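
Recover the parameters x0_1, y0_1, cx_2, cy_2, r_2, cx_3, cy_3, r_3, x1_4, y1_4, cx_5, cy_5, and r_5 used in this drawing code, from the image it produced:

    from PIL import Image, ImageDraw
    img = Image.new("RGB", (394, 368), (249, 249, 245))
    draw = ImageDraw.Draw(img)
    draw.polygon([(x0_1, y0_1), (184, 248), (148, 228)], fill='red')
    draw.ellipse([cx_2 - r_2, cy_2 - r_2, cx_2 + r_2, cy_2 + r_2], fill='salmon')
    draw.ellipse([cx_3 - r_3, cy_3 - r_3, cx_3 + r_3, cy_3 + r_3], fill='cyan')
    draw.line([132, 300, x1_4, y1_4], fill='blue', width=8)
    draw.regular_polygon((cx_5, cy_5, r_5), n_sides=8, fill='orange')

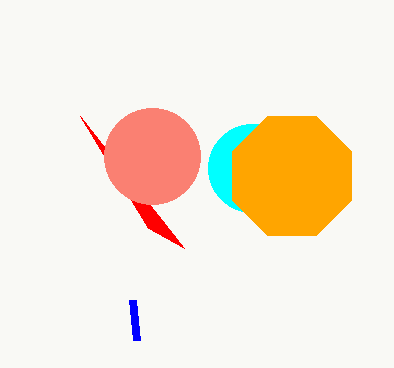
x0_1 = 80, y0_1 = 116, cx_2 = 152, cy_2 = 156, r_2 = 48, cx_3 = 252, cy_3 = 168, r_3 = 44, x1_4 = 136, y1_4 = 340, cx_5 = 292, cy_5 = 176, r_5 = 64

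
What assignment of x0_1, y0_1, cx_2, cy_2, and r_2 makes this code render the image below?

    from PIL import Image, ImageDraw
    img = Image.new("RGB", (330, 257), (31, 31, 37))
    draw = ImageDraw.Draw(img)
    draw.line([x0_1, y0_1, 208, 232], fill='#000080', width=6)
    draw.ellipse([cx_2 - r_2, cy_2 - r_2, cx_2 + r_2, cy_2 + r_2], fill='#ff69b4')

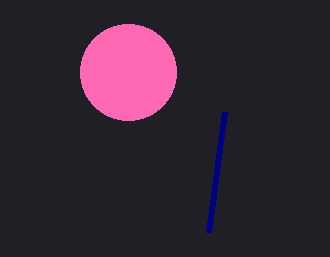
x0_1 = 224; y0_1 = 112; cx_2 = 128; cy_2 = 72; r_2 = 48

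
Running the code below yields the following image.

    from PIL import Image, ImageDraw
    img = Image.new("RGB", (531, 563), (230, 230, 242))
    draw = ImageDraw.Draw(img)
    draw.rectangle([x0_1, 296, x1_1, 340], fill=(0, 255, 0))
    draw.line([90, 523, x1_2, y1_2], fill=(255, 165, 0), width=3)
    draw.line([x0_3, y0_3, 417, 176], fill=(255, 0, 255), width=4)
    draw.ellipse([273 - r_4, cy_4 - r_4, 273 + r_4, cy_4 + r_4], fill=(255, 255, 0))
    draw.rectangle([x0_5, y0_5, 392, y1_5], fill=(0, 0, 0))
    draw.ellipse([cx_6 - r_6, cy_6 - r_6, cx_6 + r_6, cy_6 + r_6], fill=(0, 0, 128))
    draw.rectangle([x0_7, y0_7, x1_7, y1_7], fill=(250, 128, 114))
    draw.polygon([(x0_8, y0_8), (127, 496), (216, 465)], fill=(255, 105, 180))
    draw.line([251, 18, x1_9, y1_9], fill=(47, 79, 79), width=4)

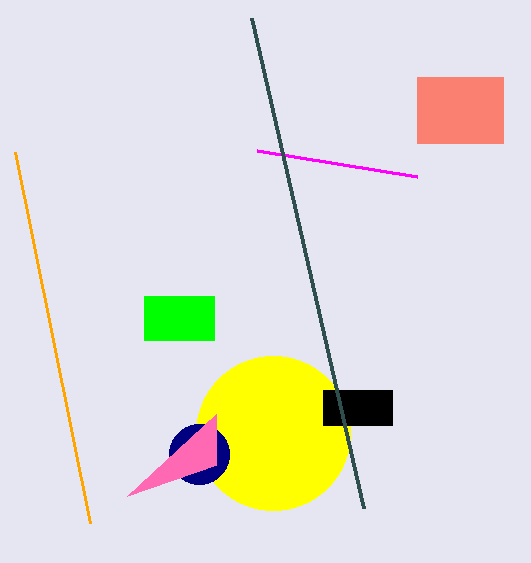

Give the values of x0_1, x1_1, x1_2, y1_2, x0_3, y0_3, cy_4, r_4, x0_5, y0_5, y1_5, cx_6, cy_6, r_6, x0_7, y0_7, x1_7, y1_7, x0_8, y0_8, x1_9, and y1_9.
x0_1 = 144; x1_1 = 214; x1_2 = 15; y1_2 = 152; x0_3 = 257; y0_3 = 150; cy_4 = 433; r_4 = 77; x0_5 = 323; y0_5 = 390; y1_5 = 425; cx_6 = 199; cy_6 = 454; r_6 = 30; x0_7 = 417; y0_7 = 77; x1_7 = 503; y1_7 = 143; x0_8 = 216; y0_8 = 414; x1_9 = 363; y1_9 = 508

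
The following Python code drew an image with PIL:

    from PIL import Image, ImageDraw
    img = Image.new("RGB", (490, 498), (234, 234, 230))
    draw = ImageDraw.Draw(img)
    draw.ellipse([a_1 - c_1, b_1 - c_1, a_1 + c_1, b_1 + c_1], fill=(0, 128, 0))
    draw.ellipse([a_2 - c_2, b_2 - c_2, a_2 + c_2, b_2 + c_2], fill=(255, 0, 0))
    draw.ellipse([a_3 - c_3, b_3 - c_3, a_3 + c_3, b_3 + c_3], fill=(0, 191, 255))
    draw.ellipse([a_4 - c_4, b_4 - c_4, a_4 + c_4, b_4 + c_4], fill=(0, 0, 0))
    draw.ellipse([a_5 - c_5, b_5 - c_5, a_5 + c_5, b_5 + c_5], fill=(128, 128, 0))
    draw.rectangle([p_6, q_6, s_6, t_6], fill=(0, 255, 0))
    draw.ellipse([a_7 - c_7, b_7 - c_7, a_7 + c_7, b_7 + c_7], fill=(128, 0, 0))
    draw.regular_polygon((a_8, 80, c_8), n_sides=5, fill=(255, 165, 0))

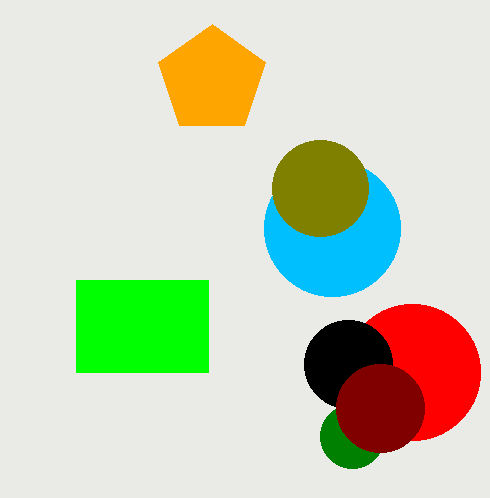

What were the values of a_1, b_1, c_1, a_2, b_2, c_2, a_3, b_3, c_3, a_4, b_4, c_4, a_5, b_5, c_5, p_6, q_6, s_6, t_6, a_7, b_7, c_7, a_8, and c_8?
a_1 = 352, b_1 = 436, c_1 = 32, a_2 = 412, b_2 = 372, c_2 = 68, a_3 = 332, b_3 = 228, c_3 = 68, a_4 = 348, b_4 = 364, c_4 = 44, a_5 = 320, b_5 = 188, c_5 = 48, p_6 = 76, q_6 = 280, s_6 = 208, t_6 = 372, a_7 = 380, b_7 = 408, c_7 = 44, a_8 = 212, c_8 = 56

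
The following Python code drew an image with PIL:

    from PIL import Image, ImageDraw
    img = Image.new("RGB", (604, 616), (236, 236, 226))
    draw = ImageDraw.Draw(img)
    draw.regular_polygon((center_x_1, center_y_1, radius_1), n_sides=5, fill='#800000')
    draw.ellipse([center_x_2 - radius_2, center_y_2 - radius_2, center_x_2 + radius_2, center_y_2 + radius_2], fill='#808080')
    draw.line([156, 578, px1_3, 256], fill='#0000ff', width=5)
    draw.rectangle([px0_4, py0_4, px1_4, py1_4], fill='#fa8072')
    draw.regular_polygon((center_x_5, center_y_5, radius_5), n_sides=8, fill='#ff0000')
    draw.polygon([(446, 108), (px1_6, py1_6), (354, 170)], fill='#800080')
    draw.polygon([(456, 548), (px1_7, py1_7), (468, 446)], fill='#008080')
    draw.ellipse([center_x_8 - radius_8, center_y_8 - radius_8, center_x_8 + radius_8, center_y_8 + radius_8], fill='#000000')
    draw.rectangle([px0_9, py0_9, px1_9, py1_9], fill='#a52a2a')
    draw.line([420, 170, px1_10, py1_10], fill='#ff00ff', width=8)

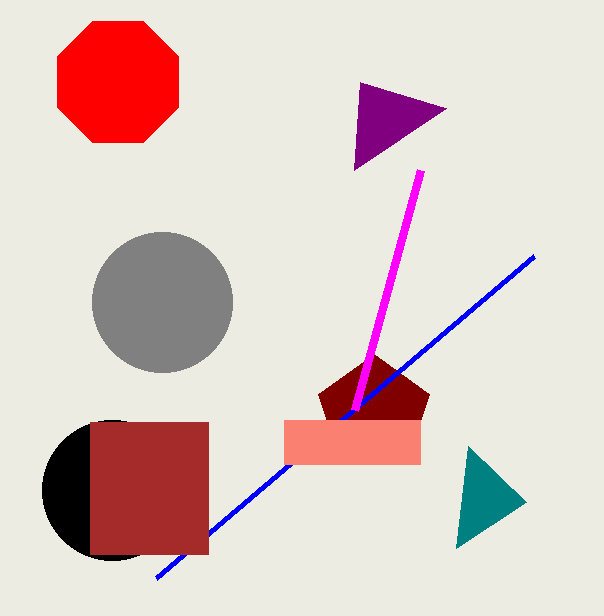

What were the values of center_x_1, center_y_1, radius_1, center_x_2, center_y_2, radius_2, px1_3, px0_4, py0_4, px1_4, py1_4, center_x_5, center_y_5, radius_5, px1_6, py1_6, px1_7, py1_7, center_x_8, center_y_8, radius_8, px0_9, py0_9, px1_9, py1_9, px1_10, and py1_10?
center_x_1 = 374; center_y_1 = 412; radius_1 = 58; center_x_2 = 162; center_y_2 = 302; radius_2 = 70; px1_3 = 534; px0_4 = 284; py0_4 = 420; px1_4 = 420; py1_4 = 464; center_x_5 = 118; center_y_5 = 82; radius_5 = 66; px1_6 = 360; py1_6 = 82; px1_7 = 526; py1_7 = 502; center_x_8 = 112; center_y_8 = 490; radius_8 = 70; px0_9 = 90; py0_9 = 422; px1_9 = 208; py1_9 = 554; px1_10 = 354; py1_10 = 410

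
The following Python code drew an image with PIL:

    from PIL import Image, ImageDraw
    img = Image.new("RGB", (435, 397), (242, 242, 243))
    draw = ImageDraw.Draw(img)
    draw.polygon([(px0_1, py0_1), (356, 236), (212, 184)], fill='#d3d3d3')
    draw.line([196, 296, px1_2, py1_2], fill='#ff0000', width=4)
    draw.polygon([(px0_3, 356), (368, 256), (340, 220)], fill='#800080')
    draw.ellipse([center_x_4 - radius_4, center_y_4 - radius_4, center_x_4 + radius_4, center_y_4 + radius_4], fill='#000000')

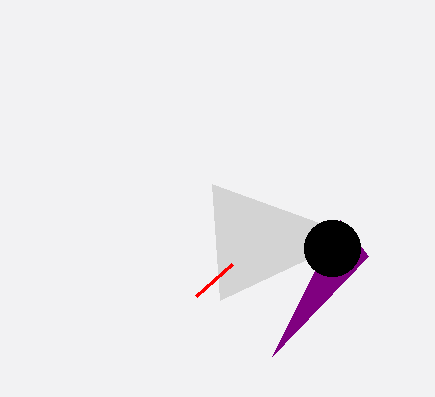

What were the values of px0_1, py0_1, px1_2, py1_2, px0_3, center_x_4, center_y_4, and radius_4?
px0_1 = 220, py0_1 = 300, px1_2 = 232, py1_2 = 264, px0_3 = 272, center_x_4 = 332, center_y_4 = 248, radius_4 = 28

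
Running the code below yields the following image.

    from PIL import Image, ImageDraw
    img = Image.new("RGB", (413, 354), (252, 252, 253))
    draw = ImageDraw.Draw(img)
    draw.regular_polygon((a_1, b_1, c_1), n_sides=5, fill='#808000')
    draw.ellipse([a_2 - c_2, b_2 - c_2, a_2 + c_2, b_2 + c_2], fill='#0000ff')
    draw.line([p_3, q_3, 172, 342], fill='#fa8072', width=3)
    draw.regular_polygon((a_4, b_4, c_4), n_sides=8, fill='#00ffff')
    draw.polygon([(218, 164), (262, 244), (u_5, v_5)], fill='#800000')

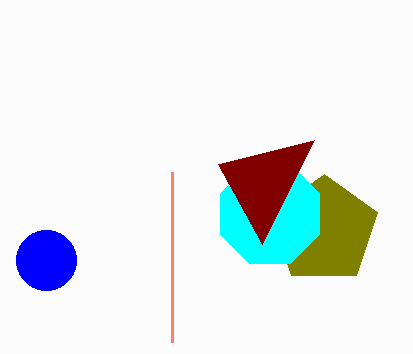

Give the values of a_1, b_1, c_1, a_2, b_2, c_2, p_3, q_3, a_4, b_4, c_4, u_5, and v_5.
a_1 = 324; b_1 = 230; c_1 = 56; a_2 = 46; b_2 = 260; c_2 = 30; p_3 = 172; q_3 = 172; a_4 = 270; b_4 = 214; c_4 = 54; u_5 = 314; v_5 = 140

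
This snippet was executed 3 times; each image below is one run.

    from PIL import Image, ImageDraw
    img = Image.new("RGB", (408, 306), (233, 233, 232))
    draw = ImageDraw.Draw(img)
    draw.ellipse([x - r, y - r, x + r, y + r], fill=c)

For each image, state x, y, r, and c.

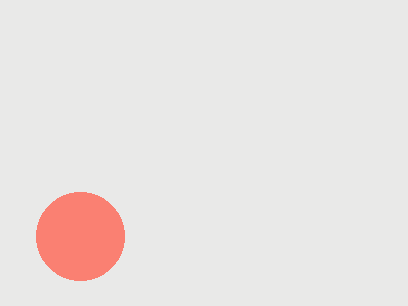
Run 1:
x = 80
y = 236
r = 44
c = 'salmon'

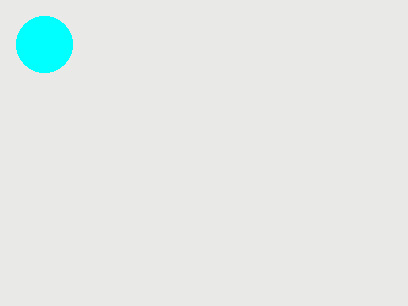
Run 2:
x = 44, y = 44, r = 28, c = 'cyan'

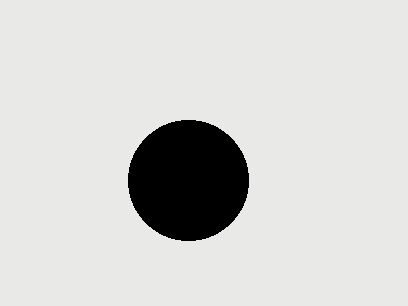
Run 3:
x = 188; y = 180; r = 60; c = 'black'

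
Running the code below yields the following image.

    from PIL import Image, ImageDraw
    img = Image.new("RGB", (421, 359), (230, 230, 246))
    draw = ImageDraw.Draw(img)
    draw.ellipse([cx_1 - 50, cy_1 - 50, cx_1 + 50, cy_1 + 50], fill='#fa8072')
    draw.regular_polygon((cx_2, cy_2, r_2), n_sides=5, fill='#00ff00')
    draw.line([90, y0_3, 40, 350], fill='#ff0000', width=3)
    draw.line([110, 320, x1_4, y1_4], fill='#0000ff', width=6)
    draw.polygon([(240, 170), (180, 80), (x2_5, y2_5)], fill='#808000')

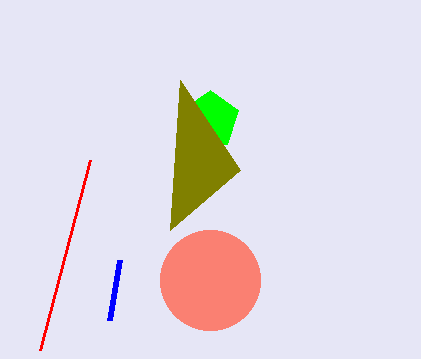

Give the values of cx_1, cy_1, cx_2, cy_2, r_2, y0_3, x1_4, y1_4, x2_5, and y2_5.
cx_1 = 210, cy_1 = 280, cx_2 = 210, cy_2 = 120, r_2 = 30, y0_3 = 160, x1_4 = 120, y1_4 = 260, x2_5 = 170, y2_5 = 230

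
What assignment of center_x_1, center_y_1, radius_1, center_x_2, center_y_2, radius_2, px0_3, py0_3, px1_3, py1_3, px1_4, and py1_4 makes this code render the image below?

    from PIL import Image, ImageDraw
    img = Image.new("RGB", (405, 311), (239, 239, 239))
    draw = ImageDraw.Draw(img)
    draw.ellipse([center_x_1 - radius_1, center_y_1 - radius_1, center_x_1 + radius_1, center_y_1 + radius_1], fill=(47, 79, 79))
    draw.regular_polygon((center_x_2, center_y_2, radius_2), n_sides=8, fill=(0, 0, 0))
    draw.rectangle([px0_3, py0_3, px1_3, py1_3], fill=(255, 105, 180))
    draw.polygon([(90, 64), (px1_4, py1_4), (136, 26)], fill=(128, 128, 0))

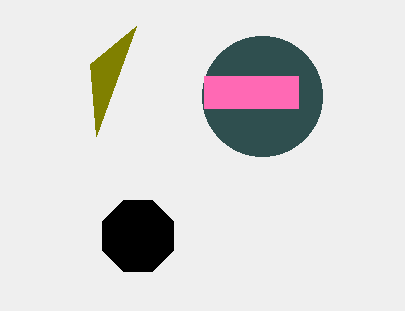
center_x_1 = 262
center_y_1 = 96
radius_1 = 60
center_x_2 = 138
center_y_2 = 236
radius_2 = 38
px0_3 = 204
py0_3 = 76
px1_3 = 298
py1_3 = 108
px1_4 = 96
py1_4 = 136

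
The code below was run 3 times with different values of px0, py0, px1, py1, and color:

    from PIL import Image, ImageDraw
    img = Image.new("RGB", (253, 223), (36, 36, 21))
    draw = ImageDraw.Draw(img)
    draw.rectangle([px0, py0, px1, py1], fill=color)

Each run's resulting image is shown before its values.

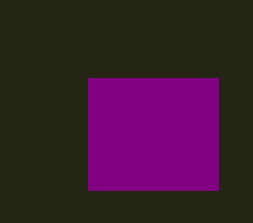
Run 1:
px0 = 88; py0 = 78; px1 = 218; py1 = 190; color = 'purple'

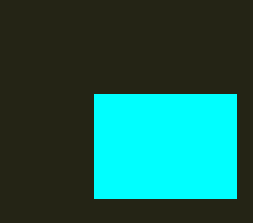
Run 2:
px0 = 94; py0 = 94; px1 = 236; py1 = 198; color = 'cyan'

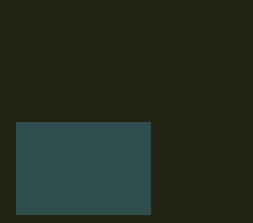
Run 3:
px0 = 16, py0 = 122, px1 = 150, py1 = 214, color = 'darkslategray'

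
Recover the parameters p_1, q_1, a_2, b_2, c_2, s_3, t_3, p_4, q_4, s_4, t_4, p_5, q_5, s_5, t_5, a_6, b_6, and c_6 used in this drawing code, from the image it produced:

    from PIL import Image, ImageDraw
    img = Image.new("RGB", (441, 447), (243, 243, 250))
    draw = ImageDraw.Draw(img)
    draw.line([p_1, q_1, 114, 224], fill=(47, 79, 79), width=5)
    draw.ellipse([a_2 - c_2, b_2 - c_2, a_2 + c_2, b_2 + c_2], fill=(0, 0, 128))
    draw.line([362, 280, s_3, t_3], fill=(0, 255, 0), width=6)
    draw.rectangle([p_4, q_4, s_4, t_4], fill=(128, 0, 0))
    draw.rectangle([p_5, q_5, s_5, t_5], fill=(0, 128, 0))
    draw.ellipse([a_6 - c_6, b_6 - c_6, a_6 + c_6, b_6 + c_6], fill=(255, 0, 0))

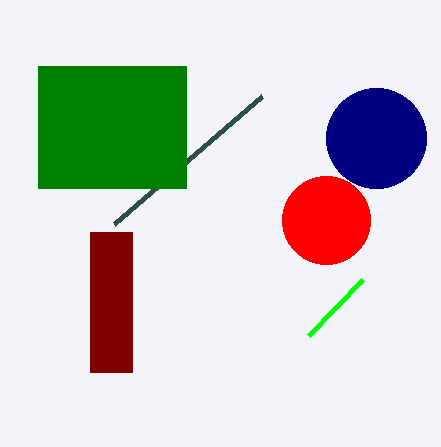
p_1 = 262
q_1 = 96
a_2 = 376
b_2 = 138
c_2 = 50
s_3 = 308
t_3 = 336
p_4 = 90
q_4 = 232
s_4 = 132
t_4 = 372
p_5 = 38
q_5 = 66
s_5 = 186
t_5 = 188
a_6 = 326
b_6 = 220
c_6 = 44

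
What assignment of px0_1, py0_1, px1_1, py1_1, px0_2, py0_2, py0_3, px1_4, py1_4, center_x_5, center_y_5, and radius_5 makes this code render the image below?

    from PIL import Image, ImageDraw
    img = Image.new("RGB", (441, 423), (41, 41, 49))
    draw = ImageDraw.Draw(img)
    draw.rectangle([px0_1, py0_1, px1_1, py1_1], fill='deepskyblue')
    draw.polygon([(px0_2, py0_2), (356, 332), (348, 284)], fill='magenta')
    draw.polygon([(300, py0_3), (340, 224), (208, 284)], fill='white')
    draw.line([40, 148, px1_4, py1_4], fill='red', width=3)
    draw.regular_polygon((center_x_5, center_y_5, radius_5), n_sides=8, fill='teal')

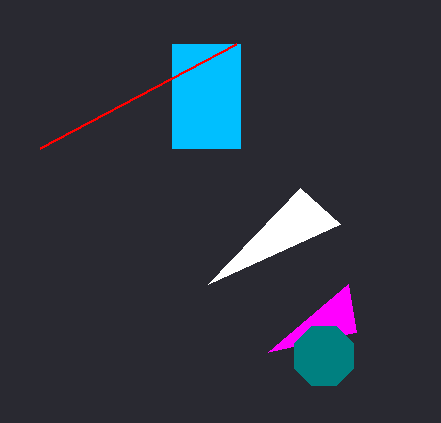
px0_1 = 172, py0_1 = 44, px1_1 = 240, py1_1 = 148, px0_2 = 268, py0_2 = 352, py0_3 = 188, px1_4 = 236, py1_4 = 44, center_x_5 = 324, center_y_5 = 356, radius_5 = 32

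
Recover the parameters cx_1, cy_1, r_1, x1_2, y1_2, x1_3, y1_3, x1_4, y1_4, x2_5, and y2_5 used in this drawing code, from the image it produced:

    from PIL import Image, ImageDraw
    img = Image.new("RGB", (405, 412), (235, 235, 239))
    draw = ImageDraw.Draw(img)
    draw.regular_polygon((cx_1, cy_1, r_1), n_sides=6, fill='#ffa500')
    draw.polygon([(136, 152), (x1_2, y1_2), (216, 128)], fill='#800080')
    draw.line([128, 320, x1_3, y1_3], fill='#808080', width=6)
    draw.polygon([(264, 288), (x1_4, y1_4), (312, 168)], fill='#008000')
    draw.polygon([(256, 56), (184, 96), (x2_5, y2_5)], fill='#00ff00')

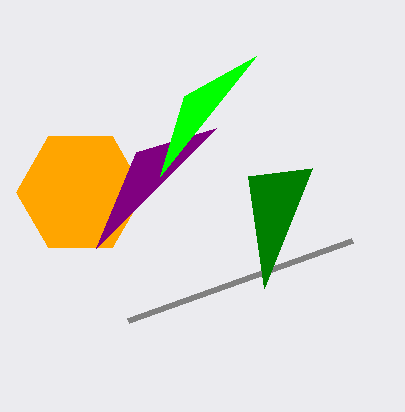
cx_1 = 80; cy_1 = 192; r_1 = 64; x1_2 = 96; y1_2 = 248; x1_3 = 352; y1_3 = 240; x1_4 = 248; y1_4 = 176; x2_5 = 160; y2_5 = 176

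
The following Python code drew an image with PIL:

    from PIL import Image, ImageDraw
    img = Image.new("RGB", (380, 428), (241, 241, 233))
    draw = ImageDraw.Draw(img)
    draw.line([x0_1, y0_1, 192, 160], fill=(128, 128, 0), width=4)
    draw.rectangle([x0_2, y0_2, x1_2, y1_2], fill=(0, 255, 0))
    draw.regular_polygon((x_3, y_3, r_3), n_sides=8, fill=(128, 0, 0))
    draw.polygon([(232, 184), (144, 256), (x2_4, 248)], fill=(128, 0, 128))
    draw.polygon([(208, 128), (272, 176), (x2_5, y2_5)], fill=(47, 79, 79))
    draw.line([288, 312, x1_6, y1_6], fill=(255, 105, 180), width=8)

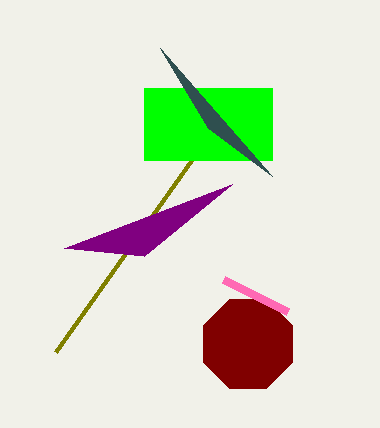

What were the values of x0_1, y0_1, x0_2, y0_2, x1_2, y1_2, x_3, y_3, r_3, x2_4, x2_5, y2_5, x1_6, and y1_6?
x0_1 = 56
y0_1 = 352
x0_2 = 144
y0_2 = 88
x1_2 = 272
y1_2 = 160
x_3 = 248
y_3 = 344
r_3 = 48
x2_4 = 64
x2_5 = 160
y2_5 = 48
x1_6 = 224
y1_6 = 280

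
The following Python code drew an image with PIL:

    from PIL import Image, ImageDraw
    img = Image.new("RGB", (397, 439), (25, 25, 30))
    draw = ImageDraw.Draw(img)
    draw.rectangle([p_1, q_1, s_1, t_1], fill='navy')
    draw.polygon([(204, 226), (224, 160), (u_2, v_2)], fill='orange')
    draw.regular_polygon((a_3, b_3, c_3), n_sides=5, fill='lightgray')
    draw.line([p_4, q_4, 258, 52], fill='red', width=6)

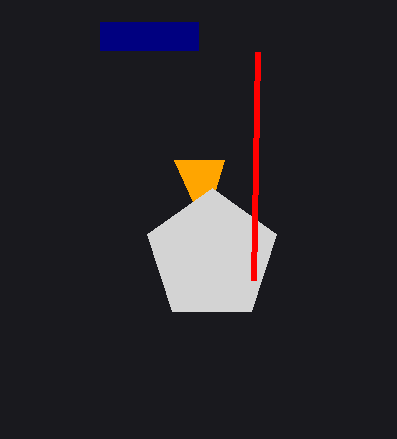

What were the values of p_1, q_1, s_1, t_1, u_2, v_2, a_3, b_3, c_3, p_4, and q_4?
p_1 = 100, q_1 = 22, s_1 = 198, t_1 = 50, u_2 = 174, v_2 = 160, a_3 = 212, b_3 = 256, c_3 = 68, p_4 = 254, q_4 = 280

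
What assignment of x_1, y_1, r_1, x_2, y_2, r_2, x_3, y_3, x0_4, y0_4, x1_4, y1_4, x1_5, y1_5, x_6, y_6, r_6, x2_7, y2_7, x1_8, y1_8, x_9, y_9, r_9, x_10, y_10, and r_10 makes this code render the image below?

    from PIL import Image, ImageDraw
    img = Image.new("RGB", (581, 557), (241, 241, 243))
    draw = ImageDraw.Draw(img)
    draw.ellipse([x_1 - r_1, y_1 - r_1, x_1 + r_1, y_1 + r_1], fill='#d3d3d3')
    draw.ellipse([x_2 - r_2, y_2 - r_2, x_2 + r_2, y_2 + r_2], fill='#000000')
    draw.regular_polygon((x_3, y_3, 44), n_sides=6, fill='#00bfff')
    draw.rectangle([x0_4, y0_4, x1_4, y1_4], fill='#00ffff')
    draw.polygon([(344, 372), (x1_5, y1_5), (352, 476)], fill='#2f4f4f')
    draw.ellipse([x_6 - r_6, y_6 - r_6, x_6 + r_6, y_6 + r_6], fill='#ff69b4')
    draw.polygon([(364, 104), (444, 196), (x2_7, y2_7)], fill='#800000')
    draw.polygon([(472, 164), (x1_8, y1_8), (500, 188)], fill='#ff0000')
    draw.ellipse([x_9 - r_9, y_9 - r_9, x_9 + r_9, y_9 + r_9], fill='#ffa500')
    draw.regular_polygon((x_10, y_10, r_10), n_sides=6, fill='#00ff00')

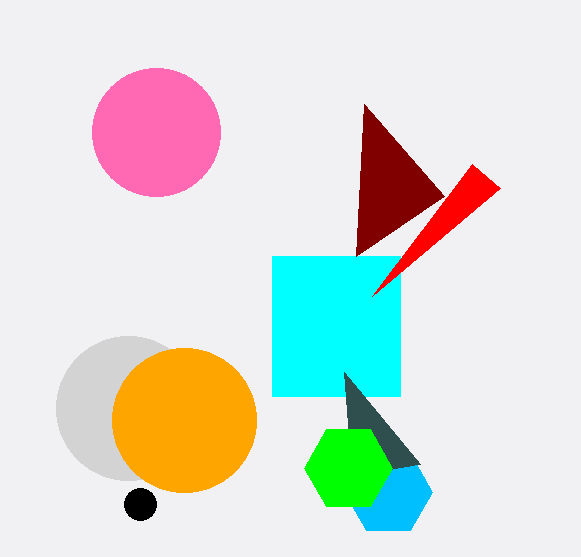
x_1 = 128, y_1 = 408, r_1 = 72, x_2 = 140, y_2 = 504, r_2 = 16, x_3 = 388, y_3 = 492, x0_4 = 272, y0_4 = 256, x1_4 = 400, y1_4 = 396, x1_5 = 420, y1_5 = 464, x_6 = 156, y_6 = 132, r_6 = 64, x2_7 = 356, y2_7 = 256, x1_8 = 372, y1_8 = 296, x_9 = 184, y_9 = 420, r_9 = 72, x_10 = 348, y_10 = 468, r_10 = 44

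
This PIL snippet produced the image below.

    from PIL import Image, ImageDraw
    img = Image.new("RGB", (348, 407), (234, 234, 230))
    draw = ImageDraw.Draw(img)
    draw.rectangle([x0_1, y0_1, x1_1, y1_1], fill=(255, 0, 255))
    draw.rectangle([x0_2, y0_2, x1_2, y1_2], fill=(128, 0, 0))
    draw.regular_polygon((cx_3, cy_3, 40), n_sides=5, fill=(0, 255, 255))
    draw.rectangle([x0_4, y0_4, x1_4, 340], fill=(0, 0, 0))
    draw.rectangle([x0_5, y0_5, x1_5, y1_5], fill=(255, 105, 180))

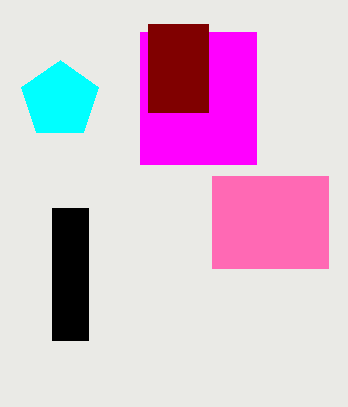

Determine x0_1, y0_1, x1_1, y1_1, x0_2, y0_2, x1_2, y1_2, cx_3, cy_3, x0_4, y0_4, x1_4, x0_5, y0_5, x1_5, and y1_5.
x0_1 = 140, y0_1 = 32, x1_1 = 256, y1_1 = 164, x0_2 = 148, y0_2 = 24, x1_2 = 208, y1_2 = 112, cx_3 = 60, cy_3 = 100, x0_4 = 52, y0_4 = 208, x1_4 = 88, x0_5 = 212, y0_5 = 176, x1_5 = 328, y1_5 = 268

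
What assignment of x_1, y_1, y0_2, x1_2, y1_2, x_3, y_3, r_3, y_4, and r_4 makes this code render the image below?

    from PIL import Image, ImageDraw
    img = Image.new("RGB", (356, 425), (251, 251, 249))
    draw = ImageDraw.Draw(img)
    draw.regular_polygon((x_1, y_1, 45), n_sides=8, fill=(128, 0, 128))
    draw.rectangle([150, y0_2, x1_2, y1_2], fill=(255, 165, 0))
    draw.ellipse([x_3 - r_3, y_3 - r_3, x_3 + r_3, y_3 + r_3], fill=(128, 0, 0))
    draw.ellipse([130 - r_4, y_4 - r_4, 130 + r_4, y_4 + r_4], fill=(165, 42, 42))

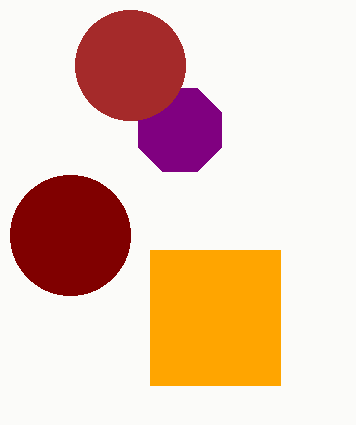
x_1 = 180; y_1 = 130; y0_2 = 250; x1_2 = 280; y1_2 = 385; x_3 = 70; y_3 = 235; r_3 = 60; y_4 = 65; r_4 = 55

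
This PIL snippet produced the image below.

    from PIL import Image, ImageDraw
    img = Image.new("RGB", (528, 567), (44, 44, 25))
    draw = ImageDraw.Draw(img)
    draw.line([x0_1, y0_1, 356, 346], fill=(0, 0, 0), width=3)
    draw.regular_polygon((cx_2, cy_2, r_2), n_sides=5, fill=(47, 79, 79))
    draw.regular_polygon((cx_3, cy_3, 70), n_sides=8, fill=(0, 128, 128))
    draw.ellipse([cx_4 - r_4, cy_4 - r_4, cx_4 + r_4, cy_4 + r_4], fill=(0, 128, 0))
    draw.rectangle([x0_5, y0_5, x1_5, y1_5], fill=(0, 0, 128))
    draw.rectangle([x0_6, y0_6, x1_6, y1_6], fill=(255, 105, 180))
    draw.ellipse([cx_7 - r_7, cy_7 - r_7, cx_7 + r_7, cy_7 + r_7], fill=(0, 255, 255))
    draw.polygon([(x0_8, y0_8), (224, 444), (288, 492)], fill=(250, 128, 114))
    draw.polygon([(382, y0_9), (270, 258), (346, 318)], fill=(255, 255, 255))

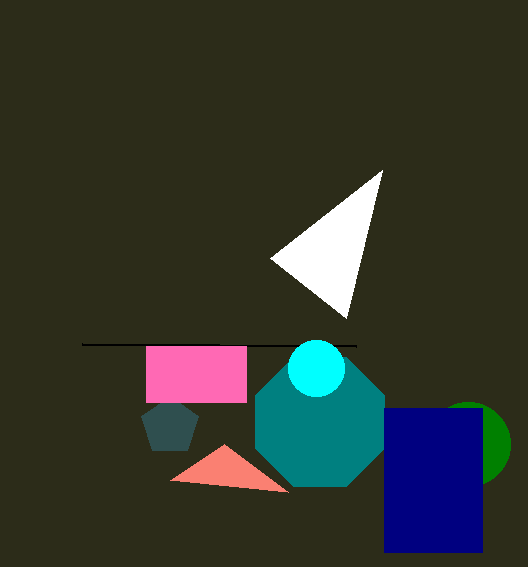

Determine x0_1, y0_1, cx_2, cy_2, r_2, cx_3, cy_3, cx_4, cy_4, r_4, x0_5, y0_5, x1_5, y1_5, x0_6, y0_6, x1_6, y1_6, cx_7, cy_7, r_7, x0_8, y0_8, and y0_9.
x0_1 = 82
y0_1 = 344
cx_2 = 170
cy_2 = 426
r_2 = 30
cx_3 = 320
cy_3 = 422
cx_4 = 468
cy_4 = 444
r_4 = 42
x0_5 = 384
y0_5 = 408
x1_5 = 482
y1_5 = 552
x0_6 = 146
y0_6 = 346
x1_6 = 246
y1_6 = 402
cx_7 = 316
cy_7 = 368
r_7 = 28
x0_8 = 170
y0_8 = 480
y0_9 = 170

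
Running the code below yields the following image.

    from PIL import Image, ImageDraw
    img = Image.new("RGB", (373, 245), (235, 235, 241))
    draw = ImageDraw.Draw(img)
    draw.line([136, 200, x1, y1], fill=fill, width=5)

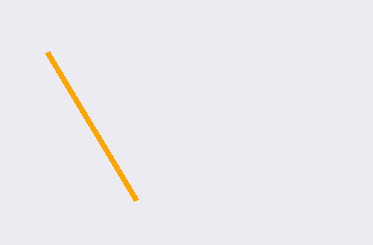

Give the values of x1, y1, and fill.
x1 = 47
y1 = 52
fill = 'orange'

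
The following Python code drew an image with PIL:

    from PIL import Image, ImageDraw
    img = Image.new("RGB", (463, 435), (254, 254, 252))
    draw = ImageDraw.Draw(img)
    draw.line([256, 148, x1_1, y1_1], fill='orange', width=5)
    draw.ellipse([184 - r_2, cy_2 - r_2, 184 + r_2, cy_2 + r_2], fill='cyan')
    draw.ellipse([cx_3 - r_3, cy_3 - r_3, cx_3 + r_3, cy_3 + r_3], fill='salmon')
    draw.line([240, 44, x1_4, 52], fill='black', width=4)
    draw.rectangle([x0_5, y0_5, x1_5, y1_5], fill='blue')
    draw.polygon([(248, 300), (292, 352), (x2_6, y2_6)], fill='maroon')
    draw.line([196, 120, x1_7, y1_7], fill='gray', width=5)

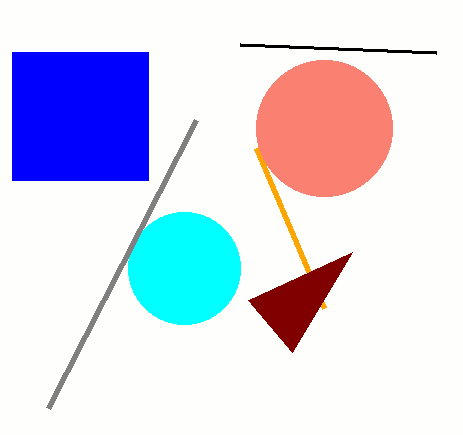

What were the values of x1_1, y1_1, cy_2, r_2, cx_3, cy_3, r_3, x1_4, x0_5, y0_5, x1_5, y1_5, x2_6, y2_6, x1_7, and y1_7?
x1_1 = 324, y1_1 = 308, cy_2 = 268, r_2 = 56, cx_3 = 324, cy_3 = 128, r_3 = 68, x1_4 = 436, x0_5 = 12, y0_5 = 52, x1_5 = 148, y1_5 = 180, x2_6 = 352, y2_6 = 252, x1_7 = 48, y1_7 = 408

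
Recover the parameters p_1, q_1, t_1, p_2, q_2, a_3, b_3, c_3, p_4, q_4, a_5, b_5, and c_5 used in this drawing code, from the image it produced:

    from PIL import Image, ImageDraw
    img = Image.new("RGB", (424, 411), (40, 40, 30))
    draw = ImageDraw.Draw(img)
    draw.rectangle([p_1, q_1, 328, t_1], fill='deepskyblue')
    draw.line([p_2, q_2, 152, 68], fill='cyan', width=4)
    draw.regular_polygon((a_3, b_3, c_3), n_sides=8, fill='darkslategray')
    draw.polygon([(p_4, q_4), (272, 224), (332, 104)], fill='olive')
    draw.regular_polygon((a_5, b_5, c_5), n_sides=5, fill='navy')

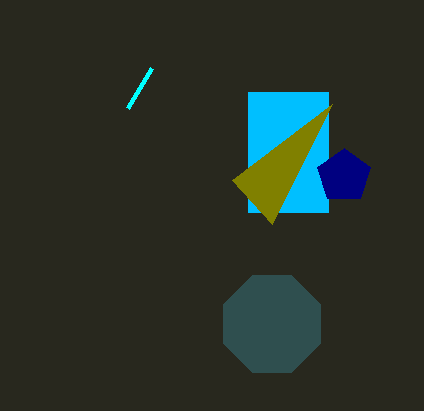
p_1 = 248; q_1 = 92; t_1 = 212; p_2 = 128; q_2 = 108; a_3 = 272; b_3 = 324; c_3 = 52; p_4 = 232; q_4 = 180; a_5 = 344; b_5 = 176; c_5 = 28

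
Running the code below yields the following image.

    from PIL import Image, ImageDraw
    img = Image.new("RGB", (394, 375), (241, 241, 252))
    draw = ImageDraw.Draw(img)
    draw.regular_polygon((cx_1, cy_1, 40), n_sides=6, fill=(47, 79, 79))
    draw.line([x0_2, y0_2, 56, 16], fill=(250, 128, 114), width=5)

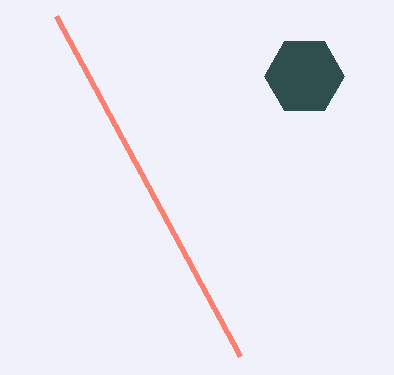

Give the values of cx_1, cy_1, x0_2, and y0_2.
cx_1 = 304, cy_1 = 76, x0_2 = 240, y0_2 = 356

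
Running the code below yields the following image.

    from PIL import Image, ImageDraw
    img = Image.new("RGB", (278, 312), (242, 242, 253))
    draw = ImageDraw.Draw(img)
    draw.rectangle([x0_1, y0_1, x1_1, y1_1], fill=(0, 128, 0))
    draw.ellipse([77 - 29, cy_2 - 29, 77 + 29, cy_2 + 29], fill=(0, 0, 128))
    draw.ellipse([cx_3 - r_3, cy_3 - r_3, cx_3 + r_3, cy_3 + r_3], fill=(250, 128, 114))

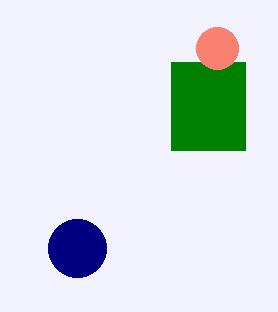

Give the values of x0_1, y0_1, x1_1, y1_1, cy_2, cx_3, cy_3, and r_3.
x0_1 = 171, y0_1 = 62, x1_1 = 245, y1_1 = 150, cy_2 = 248, cx_3 = 217, cy_3 = 48, r_3 = 21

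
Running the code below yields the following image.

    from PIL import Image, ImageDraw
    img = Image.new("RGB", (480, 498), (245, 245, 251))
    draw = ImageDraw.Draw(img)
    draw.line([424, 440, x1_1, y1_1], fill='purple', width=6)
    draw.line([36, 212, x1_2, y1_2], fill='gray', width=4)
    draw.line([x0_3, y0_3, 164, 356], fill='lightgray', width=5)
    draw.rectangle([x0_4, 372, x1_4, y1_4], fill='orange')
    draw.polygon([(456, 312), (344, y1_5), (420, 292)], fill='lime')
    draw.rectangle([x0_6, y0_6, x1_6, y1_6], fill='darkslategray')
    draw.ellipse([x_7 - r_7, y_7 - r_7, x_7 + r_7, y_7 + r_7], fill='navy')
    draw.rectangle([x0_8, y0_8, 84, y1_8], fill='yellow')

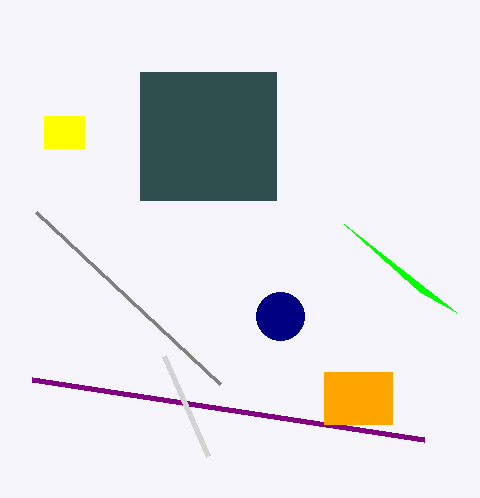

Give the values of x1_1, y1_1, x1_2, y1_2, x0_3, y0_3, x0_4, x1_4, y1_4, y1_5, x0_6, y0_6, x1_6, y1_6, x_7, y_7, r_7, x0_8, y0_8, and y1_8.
x1_1 = 32
y1_1 = 380
x1_2 = 220
y1_2 = 384
x0_3 = 208
y0_3 = 456
x0_4 = 324
x1_4 = 392
y1_4 = 424
y1_5 = 224
x0_6 = 140
y0_6 = 72
x1_6 = 276
y1_6 = 200
x_7 = 280
y_7 = 316
r_7 = 24
x0_8 = 44
y0_8 = 116
y1_8 = 148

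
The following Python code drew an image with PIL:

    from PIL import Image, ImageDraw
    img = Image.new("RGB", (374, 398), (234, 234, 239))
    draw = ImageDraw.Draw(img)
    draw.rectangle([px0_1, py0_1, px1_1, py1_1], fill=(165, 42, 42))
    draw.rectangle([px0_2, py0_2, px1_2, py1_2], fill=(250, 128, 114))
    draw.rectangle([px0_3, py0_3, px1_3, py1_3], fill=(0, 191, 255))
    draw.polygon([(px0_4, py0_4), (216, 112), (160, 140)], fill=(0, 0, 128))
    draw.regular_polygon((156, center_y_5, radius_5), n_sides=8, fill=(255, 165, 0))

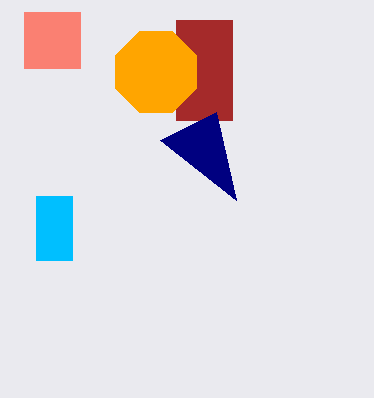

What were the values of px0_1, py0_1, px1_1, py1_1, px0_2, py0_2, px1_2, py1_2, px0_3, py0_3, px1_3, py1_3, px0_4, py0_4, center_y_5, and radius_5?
px0_1 = 176
py0_1 = 20
px1_1 = 232
py1_1 = 120
px0_2 = 24
py0_2 = 12
px1_2 = 80
py1_2 = 68
px0_3 = 36
py0_3 = 196
px1_3 = 72
py1_3 = 260
px0_4 = 236
py0_4 = 200
center_y_5 = 72
radius_5 = 44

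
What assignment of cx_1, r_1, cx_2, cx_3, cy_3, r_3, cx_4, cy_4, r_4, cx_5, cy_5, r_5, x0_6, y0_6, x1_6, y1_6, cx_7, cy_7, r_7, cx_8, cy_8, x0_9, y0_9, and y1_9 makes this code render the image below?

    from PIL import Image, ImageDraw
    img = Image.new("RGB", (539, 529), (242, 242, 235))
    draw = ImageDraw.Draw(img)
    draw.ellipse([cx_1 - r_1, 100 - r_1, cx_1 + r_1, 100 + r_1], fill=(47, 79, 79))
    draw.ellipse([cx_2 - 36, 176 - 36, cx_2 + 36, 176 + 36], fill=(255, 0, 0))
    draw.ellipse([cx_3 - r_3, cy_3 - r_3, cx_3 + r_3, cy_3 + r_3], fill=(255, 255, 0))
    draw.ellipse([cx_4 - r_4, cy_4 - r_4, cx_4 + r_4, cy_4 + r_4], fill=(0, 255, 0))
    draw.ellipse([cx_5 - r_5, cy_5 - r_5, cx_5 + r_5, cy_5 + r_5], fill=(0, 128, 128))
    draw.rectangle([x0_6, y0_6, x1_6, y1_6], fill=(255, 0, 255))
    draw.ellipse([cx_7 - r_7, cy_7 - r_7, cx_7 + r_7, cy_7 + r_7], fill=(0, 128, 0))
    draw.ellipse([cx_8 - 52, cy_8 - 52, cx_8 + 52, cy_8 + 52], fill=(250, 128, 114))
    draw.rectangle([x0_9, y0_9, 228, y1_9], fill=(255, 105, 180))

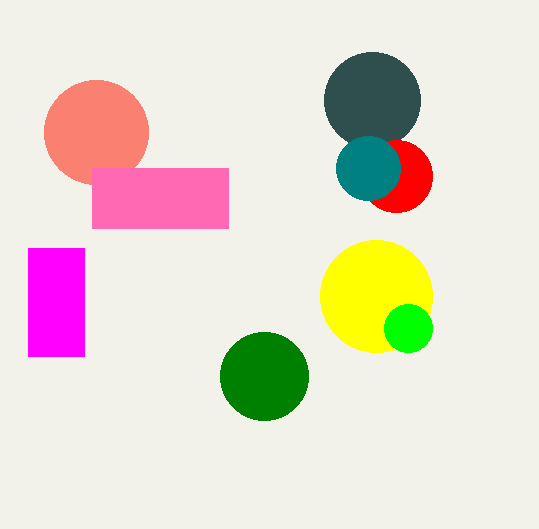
cx_1 = 372; r_1 = 48; cx_2 = 396; cx_3 = 376; cy_3 = 296; r_3 = 56; cx_4 = 408; cy_4 = 328; r_4 = 24; cx_5 = 368; cy_5 = 168; r_5 = 32; x0_6 = 28; y0_6 = 248; x1_6 = 84; y1_6 = 356; cx_7 = 264; cy_7 = 376; r_7 = 44; cx_8 = 96; cy_8 = 132; x0_9 = 92; y0_9 = 168; y1_9 = 228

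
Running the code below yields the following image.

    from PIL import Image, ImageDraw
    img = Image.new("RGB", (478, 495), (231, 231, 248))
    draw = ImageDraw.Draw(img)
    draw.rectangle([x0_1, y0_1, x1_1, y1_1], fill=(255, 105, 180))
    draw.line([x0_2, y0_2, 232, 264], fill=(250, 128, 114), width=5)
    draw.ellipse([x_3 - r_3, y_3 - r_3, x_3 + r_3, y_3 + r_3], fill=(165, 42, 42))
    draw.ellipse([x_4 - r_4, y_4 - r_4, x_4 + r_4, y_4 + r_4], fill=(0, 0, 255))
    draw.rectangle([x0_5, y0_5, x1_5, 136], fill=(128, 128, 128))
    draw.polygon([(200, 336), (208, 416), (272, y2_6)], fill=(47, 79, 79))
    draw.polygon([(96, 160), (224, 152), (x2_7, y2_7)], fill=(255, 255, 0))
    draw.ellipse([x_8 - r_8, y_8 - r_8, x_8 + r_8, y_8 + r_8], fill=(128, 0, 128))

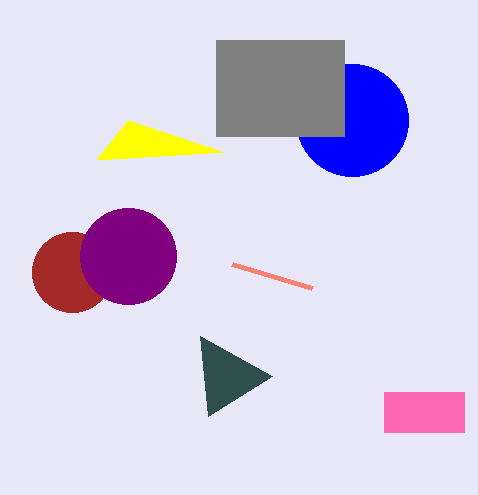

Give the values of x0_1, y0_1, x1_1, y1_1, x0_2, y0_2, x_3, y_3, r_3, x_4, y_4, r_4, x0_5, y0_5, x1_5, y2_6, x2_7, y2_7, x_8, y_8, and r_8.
x0_1 = 384; y0_1 = 392; x1_1 = 464; y1_1 = 432; x0_2 = 312; y0_2 = 288; x_3 = 72; y_3 = 272; r_3 = 40; x_4 = 352; y_4 = 120; r_4 = 56; x0_5 = 216; y0_5 = 40; x1_5 = 344; y2_6 = 376; x2_7 = 128; y2_7 = 120; x_8 = 128; y_8 = 256; r_8 = 48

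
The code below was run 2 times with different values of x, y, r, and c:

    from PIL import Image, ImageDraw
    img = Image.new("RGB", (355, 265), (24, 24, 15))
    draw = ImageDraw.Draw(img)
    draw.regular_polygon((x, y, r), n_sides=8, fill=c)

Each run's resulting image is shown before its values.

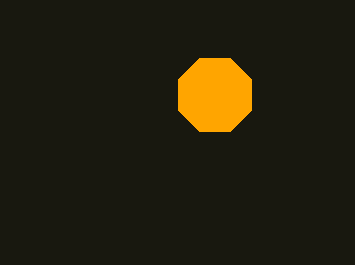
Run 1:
x = 215
y = 95
r = 40
c = 'orange'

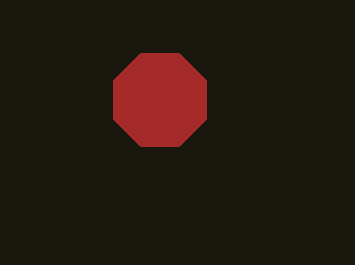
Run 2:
x = 160; y = 100; r = 50; c = 'brown'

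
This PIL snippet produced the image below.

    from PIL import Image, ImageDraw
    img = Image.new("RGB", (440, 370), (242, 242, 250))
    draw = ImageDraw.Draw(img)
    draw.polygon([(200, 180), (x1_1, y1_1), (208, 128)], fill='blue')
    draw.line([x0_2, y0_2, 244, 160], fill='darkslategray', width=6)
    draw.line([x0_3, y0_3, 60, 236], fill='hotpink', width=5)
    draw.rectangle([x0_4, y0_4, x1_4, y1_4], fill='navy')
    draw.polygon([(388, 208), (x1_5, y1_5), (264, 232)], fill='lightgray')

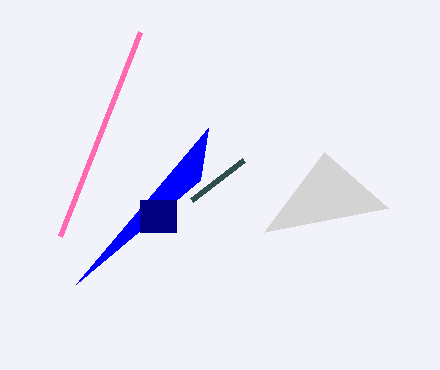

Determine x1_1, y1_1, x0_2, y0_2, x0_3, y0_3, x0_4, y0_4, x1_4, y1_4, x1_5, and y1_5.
x1_1 = 76; y1_1 = 284; x0_2 = 192; y0_2 = 200; x0_3 = 140; y0_3 = 32; x0_4 = 140; y0_4 = 200; x1_4 = 176; y1_4 = 232; x1_5 = 324; y1_5 = 152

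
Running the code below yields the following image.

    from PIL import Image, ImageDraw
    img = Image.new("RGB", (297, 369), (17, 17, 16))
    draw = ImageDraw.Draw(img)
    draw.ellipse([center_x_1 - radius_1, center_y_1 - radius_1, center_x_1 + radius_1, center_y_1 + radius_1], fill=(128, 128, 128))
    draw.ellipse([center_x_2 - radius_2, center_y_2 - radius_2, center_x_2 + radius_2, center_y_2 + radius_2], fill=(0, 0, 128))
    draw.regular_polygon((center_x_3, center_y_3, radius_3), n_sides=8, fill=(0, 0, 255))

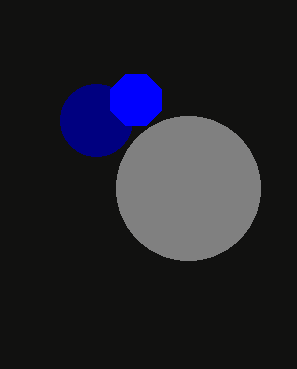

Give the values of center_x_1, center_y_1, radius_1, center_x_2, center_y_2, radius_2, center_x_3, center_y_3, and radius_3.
center_x_1 = 188; center_y_1 = 188; radius_1 = 72; center_x_2 = 96; center_y_2 = 120; radius_2 = 36; center_x_3 = 136; center_y_3 = 100; radius_3 = 28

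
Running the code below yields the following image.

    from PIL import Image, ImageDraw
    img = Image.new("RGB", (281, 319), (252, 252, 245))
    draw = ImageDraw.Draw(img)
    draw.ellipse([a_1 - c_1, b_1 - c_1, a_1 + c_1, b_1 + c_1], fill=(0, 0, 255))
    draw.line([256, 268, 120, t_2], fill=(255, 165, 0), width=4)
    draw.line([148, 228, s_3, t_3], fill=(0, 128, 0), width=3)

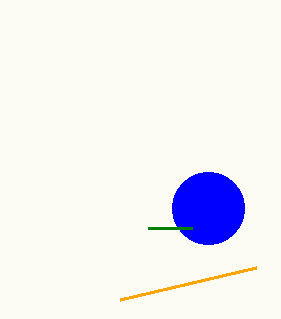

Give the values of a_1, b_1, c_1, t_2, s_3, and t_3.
a_1 = 208, b_1 = 208, c_1 = 36, t_2 = 300, s_3 = 192, t_3 = 228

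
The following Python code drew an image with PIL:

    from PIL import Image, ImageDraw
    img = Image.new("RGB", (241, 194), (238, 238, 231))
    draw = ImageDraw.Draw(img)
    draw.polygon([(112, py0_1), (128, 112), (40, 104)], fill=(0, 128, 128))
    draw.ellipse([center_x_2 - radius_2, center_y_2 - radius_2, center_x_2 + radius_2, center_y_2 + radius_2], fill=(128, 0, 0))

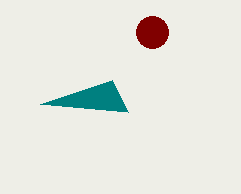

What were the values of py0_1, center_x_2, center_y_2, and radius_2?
py0_1 = 80; center_x_2 = 152; center_y_2 = 32; radius_2 = 16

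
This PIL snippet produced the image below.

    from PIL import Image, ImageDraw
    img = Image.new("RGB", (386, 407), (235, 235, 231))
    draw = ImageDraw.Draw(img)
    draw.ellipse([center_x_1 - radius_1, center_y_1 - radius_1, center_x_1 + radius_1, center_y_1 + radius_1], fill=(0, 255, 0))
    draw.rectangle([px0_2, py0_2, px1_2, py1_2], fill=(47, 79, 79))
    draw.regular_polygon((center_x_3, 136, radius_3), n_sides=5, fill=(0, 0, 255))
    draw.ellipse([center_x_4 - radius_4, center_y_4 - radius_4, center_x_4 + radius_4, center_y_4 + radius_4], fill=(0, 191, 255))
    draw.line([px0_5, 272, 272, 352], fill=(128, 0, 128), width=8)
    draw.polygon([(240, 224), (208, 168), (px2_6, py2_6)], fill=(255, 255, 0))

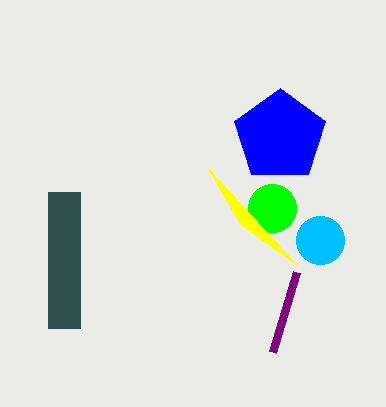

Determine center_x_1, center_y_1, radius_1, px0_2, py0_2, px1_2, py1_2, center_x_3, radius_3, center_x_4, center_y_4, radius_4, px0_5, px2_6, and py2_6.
center_x_1 = 272; center_y_1 = 208; radius_1 = 24; px0_2 = 48; py0_2 = 192; px1_2 = 80; py1_2 = 328; center_x_3 = 280; radius_3 = 48; center_x_4 = 320; center_y_4 = 240; radius_4 = 24; px0_5 = 296; px2_6 = 296; py2_6 = 264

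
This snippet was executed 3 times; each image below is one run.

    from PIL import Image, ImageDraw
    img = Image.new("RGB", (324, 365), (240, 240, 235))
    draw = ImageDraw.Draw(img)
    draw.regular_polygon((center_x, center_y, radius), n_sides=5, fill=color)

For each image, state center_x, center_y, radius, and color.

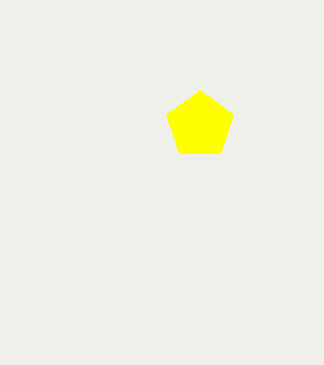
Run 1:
center_x = 200, center_y = 125, radius = 35, color = 'yellow'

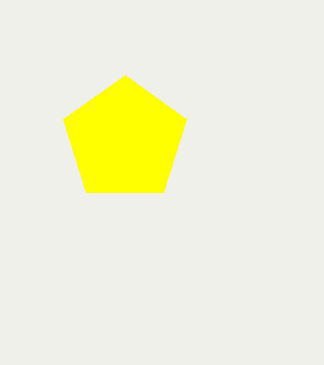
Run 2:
center_x = 125, center_y = 140, radius = 65, color = 'yellow'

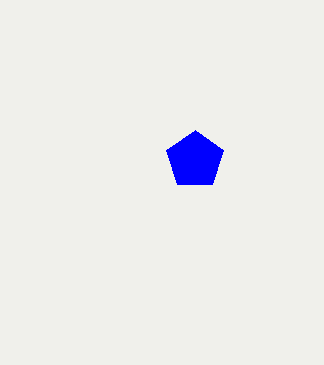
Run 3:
center_x = 195; center_y = 160; radius = 30; color = 'blue'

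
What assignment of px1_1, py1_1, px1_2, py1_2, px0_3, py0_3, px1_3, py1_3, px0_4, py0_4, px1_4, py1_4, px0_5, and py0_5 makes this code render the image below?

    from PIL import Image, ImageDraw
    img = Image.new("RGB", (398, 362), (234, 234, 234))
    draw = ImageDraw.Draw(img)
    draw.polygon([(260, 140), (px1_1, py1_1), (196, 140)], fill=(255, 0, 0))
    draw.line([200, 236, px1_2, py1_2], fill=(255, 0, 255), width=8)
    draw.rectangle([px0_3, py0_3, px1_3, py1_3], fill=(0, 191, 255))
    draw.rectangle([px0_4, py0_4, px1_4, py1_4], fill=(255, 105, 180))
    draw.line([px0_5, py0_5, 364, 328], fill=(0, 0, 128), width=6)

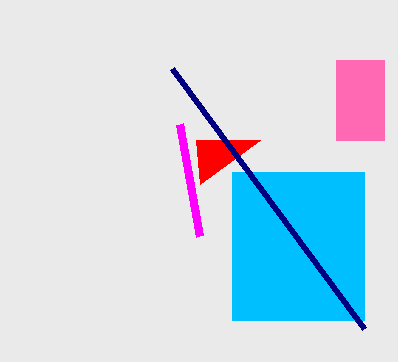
px1_1 = 200
py1_1 = 184
px1_2 = 180
py1_2 = 124
px0_3 = 232
py0_3 = 172
px1_3 = 364
py1_3 = 320
px0_4 = 336
py0_4 = 60
px1_4 = 384
py1_4 = 140
px0_5 = 172
py0_5 = 68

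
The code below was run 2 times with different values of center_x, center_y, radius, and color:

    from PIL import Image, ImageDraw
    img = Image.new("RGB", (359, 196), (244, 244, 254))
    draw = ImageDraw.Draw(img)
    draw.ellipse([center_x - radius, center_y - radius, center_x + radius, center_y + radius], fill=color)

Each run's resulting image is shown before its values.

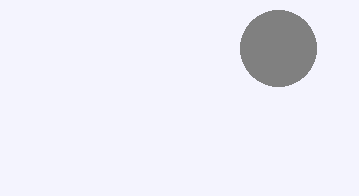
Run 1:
center_x = 278
center_y = 48
radius = 38
color = 'gray'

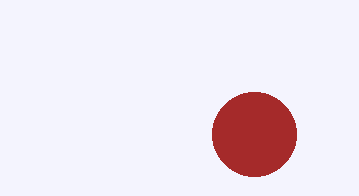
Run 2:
center_x = 254, center_y = 134, radius = 42, color = 'brown'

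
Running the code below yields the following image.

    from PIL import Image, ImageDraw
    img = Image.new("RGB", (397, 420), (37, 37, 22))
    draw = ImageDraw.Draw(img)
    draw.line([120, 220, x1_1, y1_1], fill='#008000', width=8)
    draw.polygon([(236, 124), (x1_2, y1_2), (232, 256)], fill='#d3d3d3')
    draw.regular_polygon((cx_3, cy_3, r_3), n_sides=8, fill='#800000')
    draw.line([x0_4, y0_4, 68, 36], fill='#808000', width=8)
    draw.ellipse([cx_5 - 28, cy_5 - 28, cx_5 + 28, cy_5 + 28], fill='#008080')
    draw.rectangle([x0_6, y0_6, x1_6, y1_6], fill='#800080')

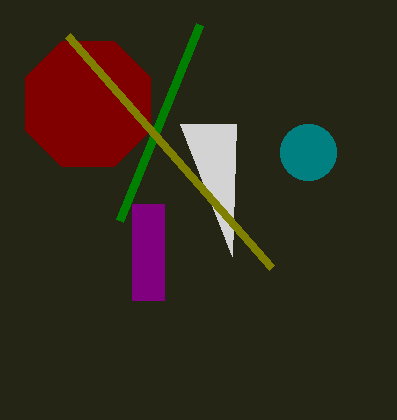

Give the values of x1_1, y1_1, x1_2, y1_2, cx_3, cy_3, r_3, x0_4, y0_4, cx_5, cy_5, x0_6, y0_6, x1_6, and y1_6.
x1_1 = 200; y1_1 = 24; x1_2 = 180; y1_2 = 124; cx_3 = 88; cy_3 = 104; r_3 = 68; x0_4 = 272; y0_4 = 268; cx_5 = 308; cy_5 = 152; x0_6 = 132; y0_6 = 204; x1_6 = 164; y1_6 = 300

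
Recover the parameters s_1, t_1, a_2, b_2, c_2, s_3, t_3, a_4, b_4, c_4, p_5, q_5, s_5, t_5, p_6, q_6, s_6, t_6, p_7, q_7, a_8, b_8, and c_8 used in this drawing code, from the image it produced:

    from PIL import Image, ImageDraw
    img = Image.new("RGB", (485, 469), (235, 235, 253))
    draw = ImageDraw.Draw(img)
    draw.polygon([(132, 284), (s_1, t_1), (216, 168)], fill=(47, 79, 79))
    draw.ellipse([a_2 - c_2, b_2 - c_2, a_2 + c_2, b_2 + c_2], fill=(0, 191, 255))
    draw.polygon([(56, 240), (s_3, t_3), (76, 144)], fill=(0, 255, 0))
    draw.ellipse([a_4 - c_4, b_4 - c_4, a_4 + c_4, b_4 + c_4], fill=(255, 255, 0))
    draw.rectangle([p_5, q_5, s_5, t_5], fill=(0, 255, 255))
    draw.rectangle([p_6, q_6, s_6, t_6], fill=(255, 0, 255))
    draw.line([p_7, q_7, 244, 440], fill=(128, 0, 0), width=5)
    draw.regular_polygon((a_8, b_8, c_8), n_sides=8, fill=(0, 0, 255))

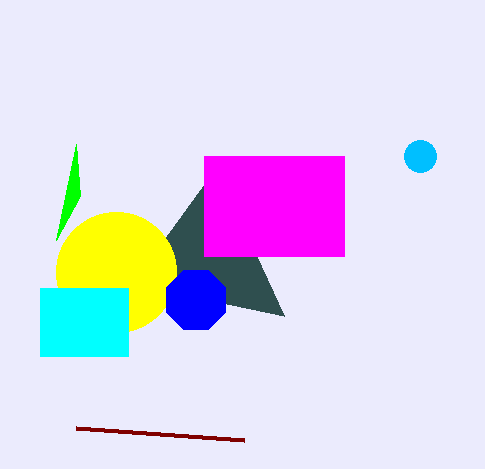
s_1 = 284
t_1 = 316
a_2 = 420
b_2 = 156
c_2 = 16
s_3 = 80
t_3 = 196
a_4 = 116
b_4 = 272
c_4 = 60
p_5 = 40
q_5 = 288
s_5 = 128
t_5 = 356
p_6 = 204
q_6 = 156
s_6 = 344
t_6 = 256
p_7 = 76
q_7 = 428
a_8 = 196
b_8 = 300
c_8 = 32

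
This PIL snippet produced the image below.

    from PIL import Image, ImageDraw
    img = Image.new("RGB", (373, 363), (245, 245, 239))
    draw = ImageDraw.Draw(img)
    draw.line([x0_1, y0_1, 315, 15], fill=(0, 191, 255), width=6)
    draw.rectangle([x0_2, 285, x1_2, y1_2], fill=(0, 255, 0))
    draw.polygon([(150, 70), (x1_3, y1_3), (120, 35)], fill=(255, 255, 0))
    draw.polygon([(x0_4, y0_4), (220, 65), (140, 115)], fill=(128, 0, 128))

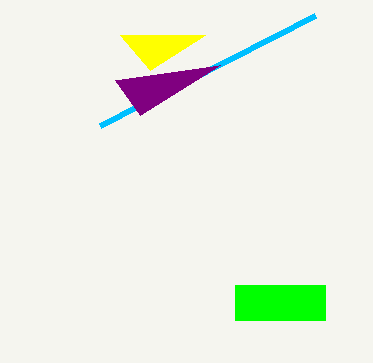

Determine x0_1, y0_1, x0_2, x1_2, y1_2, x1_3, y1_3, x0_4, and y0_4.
x0_1 = 100
y0_1 = 125
x0_2 = 235
x1_2 = 325
y1_2 = 320
x1_3 = 205
y1_3 = 35
x0_4 = 115
y0_4 = 80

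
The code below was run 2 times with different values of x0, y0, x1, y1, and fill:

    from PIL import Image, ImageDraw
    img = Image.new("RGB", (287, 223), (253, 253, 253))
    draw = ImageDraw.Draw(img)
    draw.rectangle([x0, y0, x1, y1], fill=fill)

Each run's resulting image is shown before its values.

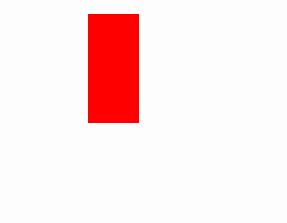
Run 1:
x0 = 88
y0 = 14
x1 = 138
y1 = 122
fill = 'red'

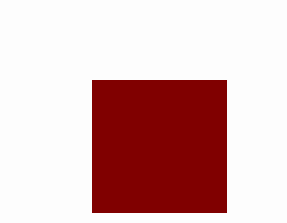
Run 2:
x0 = 92; y0 = 80; x1 = 226; y1 = 212; fill = 'maroon'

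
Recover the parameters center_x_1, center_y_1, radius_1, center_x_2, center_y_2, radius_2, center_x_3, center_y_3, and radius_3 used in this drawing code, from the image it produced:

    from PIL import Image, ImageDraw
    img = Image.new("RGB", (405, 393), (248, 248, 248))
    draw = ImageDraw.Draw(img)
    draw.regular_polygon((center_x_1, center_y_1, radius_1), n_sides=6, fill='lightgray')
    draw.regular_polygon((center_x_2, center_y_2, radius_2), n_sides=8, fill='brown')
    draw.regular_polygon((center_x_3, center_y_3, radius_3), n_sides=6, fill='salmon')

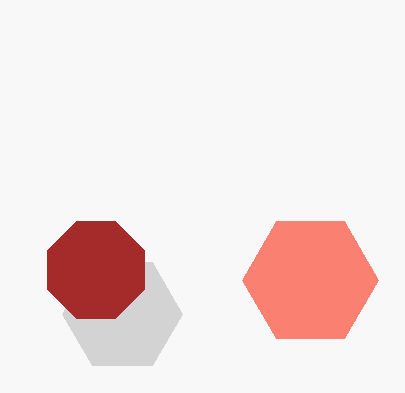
center_x_1 = 122, center_y_1 = 314, radius_1 = 60, center_x_2 = 96, center_y_2 = 270, radius_2 = 52, center_x_3 = 310, center_y_3 = 280, radius_3 = 68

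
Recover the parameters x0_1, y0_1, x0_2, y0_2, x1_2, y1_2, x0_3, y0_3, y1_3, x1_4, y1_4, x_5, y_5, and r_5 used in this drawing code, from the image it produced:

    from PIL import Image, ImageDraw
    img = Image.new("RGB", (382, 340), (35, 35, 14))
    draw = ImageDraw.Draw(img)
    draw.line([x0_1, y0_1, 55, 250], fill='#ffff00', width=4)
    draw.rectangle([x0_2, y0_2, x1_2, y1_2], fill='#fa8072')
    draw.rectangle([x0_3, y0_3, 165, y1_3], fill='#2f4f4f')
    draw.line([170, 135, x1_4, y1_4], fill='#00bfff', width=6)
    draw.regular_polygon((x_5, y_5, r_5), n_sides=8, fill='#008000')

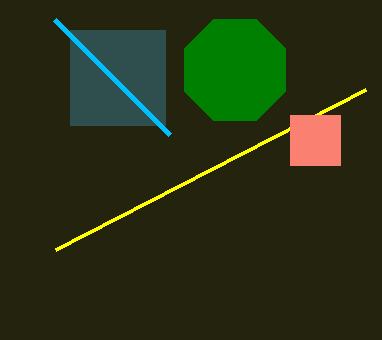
x0_1 = 365; y0_1 = 90; x0_2 = 290; y0_2 = 115; x1_2 = 340; y1_2 = 165; x0_3 = 70; y0_3 = 30; y1_3 = 125; x1_4 = 55; y1_4 = 20; x_5 = 235; y_5 = 70; r_5 = 55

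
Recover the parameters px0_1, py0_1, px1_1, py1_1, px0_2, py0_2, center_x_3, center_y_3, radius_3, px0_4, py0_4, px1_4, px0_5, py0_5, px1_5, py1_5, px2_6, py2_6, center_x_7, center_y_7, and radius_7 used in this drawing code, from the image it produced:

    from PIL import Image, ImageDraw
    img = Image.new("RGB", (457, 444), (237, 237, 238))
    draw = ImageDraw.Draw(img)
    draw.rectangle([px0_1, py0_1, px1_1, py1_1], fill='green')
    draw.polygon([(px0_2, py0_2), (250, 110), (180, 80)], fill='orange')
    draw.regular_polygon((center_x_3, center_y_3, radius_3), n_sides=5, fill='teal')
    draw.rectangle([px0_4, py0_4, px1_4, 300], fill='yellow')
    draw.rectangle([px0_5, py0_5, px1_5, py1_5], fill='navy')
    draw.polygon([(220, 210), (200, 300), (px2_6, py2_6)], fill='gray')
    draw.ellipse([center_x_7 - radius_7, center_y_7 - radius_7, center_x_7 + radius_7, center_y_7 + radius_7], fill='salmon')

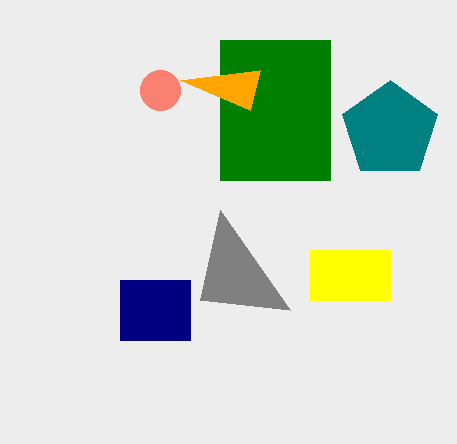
px0_1 = 220; py0_1 = 40; px1_1 = 330; py1_1 = 180; px0_2 = 260; py0_2 = 70; center_x_3 = 390; center_y_3 = 130; radius_3 = 50; px0_4 = 310; py0_4 = 250; px1_4 = 390; px0_5 = 120; py0_5 = 280; px1_5 = 190; py1_5 = 340; px2_6 = 290; py2_6 = 310; center_x_7 = 160; center_y_7 = 90; radius_7 = 20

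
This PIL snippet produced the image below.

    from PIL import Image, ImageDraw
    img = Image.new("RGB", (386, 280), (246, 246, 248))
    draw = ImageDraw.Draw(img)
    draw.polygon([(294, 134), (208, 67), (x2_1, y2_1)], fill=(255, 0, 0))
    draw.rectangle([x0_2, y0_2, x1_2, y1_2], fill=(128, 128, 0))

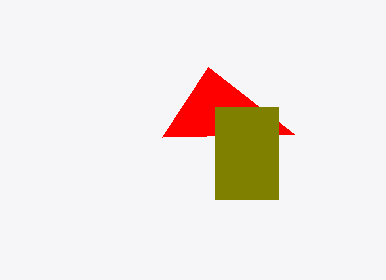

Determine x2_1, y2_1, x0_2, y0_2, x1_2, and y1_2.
x2_1 = 162
y2_1 = 137
x0_2 = 215
y0_2 = 107
x1_2 = 278
y1_2 = 199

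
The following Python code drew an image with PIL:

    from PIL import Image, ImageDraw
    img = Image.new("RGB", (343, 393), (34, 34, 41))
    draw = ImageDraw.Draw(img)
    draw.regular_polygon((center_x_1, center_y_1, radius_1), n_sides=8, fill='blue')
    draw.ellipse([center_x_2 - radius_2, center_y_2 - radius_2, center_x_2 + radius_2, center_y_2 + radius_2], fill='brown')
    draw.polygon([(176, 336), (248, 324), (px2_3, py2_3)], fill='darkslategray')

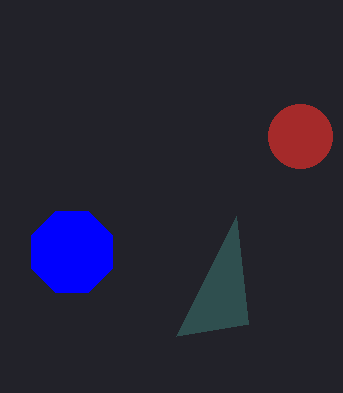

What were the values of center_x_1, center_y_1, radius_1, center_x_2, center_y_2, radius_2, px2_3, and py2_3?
center_x_1 = 72; center_y_1 = 252; radius_1 = 44; center_x_2 = 300; center_y_2 = 136; radius_2 = 32; px2_3 = 236; py2_3 = 216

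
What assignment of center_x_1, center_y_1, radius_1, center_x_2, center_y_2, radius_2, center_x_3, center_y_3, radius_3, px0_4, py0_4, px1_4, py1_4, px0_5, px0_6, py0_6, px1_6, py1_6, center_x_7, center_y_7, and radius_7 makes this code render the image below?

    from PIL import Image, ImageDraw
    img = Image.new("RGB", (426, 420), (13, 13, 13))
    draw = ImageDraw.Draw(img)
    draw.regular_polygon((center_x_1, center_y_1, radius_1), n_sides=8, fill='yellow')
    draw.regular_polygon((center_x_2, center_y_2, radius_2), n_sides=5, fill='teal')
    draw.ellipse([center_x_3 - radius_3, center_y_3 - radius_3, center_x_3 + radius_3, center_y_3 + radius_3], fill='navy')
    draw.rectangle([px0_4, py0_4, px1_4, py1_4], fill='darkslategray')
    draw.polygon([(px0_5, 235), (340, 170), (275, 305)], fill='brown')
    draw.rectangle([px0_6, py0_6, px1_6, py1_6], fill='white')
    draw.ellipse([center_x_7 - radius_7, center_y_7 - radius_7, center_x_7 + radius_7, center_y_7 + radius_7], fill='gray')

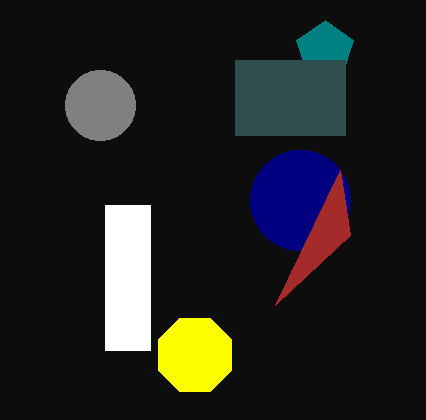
center_x_1 = 195; center_y_1 = 355; radius_1 = 40; center_x_2 = 325; center_y_2 = 50; radius_2 = 30; center_x_3 = 300; center_y_3 = 200; radius_3 = 50; px0_4 = 235; py0_4 = 60; px1_4 = 345; py1_4 = 135; px0_5 = 350; px0_6 = 105; py0_6 = 205; px1_6 = 150; py1_6 = 350; center_x_7 = 100; center_y_7 = 105; radius_7 = 35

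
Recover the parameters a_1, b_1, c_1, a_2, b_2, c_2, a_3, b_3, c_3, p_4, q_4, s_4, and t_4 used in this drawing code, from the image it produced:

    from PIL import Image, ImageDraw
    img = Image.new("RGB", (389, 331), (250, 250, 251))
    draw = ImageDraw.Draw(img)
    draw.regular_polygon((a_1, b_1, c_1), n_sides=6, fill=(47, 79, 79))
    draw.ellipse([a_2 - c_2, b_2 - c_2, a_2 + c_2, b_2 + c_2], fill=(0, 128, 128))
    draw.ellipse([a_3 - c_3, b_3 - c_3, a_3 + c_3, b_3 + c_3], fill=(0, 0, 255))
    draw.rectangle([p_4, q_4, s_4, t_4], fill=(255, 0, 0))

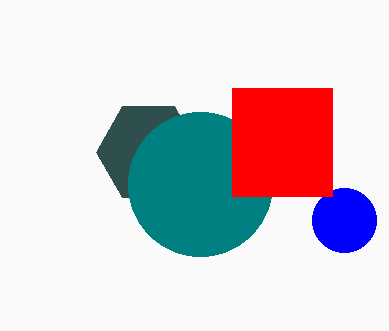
a_1 = 148; b_1 = 152; c_1 = 52; a_2 = 200; b_2 = 184; c_2 = 72; a_3 = 344; b_3 = 220; c_3 = 32; p_4 = 232; q_4 = 88; s_4 = 332; t_4 = 196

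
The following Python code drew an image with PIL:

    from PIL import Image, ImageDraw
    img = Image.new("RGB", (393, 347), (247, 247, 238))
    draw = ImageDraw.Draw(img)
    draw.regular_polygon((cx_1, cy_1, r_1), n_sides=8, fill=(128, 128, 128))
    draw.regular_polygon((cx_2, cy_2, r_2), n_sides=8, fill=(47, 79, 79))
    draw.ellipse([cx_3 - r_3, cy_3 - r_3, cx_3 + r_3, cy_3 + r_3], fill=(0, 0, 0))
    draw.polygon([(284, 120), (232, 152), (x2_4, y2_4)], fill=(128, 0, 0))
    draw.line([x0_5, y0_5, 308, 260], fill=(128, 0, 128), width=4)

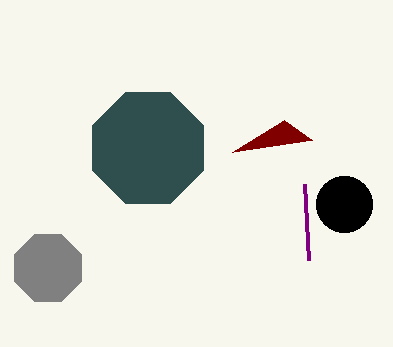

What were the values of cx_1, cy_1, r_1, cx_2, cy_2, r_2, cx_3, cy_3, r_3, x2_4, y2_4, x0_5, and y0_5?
cx_1 = 48; cy_1 = 268; r_1 = 36; cx_2 = 148; cy_2 = 148; r_2 = 60; cx_3 = 344; cy_3 = 204; r_3 = 28; x2_4 = 312; y2_4 = 140; x0_5 = 304; y0_5 = 184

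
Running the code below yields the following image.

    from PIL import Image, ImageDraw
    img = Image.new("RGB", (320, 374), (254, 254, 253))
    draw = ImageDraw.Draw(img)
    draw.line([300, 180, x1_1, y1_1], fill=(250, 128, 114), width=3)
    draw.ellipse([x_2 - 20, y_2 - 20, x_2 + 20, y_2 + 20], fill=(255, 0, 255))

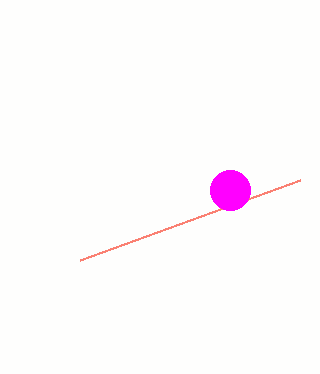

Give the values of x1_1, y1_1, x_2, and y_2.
x1_1 = 80
y1_1 = 260
x_2 = 230
y_2 = 190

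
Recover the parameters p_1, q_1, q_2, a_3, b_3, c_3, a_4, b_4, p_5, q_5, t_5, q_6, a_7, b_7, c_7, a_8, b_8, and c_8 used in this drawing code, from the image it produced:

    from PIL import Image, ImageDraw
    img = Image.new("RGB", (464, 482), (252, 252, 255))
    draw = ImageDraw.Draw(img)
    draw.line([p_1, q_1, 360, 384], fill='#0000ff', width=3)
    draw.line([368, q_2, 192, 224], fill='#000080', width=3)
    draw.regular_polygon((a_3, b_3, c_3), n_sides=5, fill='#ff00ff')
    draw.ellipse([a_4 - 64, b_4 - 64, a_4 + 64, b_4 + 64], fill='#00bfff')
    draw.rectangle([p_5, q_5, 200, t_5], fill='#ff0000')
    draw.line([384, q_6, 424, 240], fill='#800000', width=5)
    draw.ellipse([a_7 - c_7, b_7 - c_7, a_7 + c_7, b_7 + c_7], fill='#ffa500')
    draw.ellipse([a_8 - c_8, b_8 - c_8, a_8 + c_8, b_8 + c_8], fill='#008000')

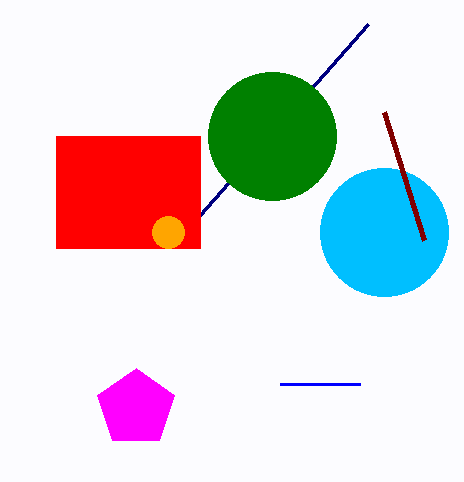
p_1 = 280, q_1 = 384, q_2 = 24, a_3 = 136, b_3 = 408, c_3 = 40, a_4 = 384, b_4 = 232, p_5 = 56, q_5 = 136, t_5 = 248, q_6 = 112, a_7 = 168, b_7 = 232, c_7 = 16, a_8 = 272, b_8 = 136, c_8 = 64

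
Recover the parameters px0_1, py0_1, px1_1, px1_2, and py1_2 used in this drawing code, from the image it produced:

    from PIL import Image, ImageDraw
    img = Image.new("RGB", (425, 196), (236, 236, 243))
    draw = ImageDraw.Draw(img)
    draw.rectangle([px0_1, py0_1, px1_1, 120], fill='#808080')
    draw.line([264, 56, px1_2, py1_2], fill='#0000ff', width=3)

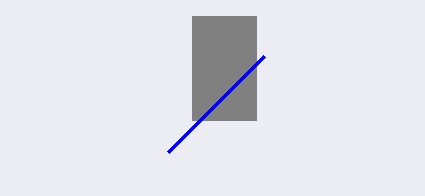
px0_1 = 192, py0_1 = 16, px1_1 = 256, px1_2 = 168, py1_2 = 152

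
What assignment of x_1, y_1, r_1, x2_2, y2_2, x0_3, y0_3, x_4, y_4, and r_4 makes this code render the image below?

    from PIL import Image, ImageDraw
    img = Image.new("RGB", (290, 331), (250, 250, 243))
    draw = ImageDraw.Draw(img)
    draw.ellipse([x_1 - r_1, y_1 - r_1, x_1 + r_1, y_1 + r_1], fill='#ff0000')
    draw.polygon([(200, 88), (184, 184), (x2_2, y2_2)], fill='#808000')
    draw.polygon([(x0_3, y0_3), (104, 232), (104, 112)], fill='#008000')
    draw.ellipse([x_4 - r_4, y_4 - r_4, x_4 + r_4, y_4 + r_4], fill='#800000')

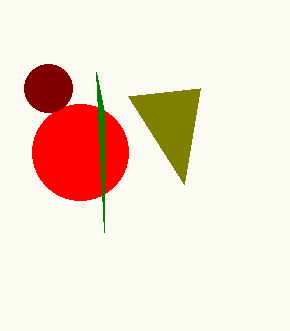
x_1 = 80; y_1 = 152; r_1 = 48; x2_2 = 128; y2_2 = 96; x0_3 = 96; y0_3 = 72; x_4 = 48; y_4 = 88; r_4 = 24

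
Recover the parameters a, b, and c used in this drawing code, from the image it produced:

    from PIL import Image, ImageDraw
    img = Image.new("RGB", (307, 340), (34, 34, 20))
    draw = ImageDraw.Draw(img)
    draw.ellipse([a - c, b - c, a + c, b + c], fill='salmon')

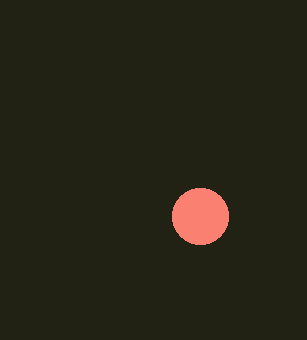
a = 200
b = 216
c = 28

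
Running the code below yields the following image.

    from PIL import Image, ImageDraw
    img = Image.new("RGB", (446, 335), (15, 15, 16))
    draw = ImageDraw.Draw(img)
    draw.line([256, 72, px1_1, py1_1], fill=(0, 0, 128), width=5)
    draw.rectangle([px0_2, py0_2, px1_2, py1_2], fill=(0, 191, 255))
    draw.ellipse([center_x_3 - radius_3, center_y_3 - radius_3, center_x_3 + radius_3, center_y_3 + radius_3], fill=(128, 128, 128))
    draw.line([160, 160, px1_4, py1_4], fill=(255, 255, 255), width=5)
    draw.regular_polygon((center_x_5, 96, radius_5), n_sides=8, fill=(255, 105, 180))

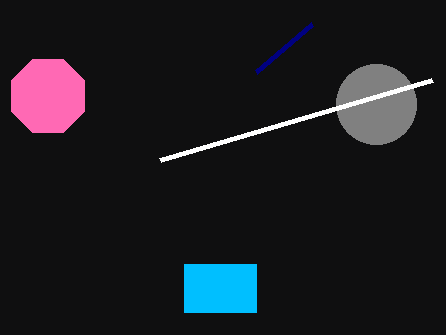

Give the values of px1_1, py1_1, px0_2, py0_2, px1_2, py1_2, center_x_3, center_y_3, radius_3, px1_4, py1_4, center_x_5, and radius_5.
px1_1 = 312, py1_1 = 24, px0_2 = 184, py0_2 = 264, px1_2 = 256, py1_2 = 312, center_x_3 = 376, center_y_3 = 104, radius_3 = 40, px1_4 = 432, py1_4 = 80, center_x_5 = 48, radius_5 = 40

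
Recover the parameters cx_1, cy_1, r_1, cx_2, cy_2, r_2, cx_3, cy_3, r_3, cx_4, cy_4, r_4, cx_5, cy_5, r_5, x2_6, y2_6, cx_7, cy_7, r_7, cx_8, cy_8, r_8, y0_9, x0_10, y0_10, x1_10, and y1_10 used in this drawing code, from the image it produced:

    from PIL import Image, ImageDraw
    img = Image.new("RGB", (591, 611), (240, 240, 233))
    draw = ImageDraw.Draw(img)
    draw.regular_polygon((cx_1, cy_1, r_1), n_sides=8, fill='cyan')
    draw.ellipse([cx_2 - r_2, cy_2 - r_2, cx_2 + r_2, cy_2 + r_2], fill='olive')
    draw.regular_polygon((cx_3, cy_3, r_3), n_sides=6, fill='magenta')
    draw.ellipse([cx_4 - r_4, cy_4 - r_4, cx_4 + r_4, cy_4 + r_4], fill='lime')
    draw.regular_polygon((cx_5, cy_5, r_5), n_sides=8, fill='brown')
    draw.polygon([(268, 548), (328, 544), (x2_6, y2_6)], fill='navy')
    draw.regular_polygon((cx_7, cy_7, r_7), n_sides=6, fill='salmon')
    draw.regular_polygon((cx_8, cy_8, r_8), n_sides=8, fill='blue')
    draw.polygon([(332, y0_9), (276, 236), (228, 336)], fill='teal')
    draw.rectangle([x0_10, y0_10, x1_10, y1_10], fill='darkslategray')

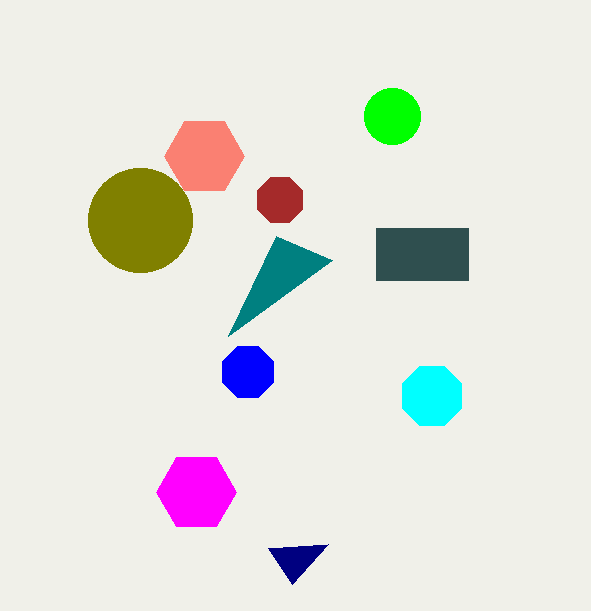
cx_1 = 432
cy_1 = 396
r_1 = 32
cx_2 = 140
cy_2 = 220
r_2 = 52
cx_3 = 196
cy_3 = 492
r_3 = 40
cx_4 = 392
cy_4 = 116
r_4 = 28
cx_5 = 280
cy_5 = 200
r_5 = 24
x2_6 = 292
y2_6 = 584
cx_7 = 204
cy_7 = 156
r_7 = 40
cx_8 = 248
cy_8 = 372
r_8 = 28
y0_9 = 260
x0_10 = 376
y0_10 = 228
x1_10 = 468
y1_10 = 280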